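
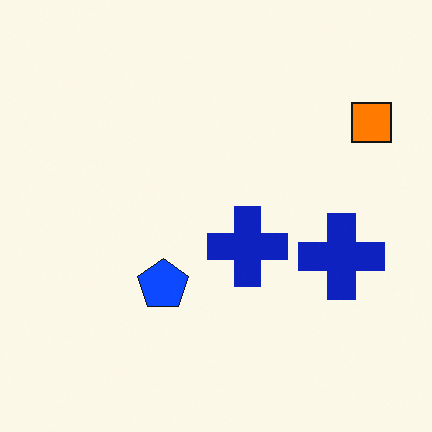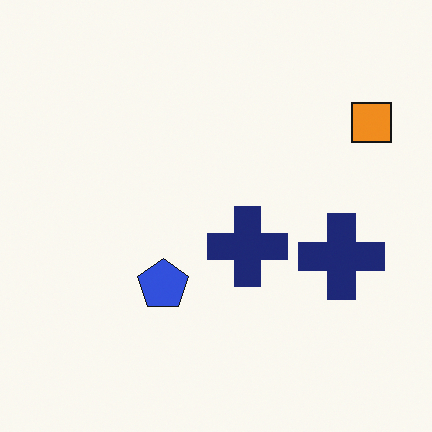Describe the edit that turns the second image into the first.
The first image is the second heavily oversaturated.

All colors are more vivid — a global saturation change.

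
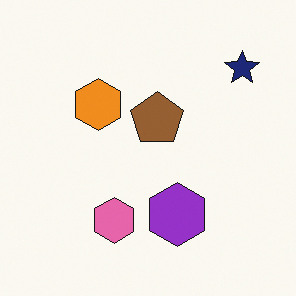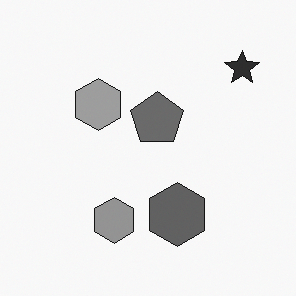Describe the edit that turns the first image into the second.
The image was converted to grayscale.

All color is removed — every shape is now a shade of grey.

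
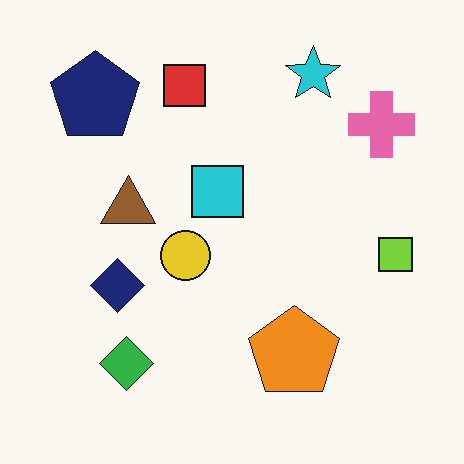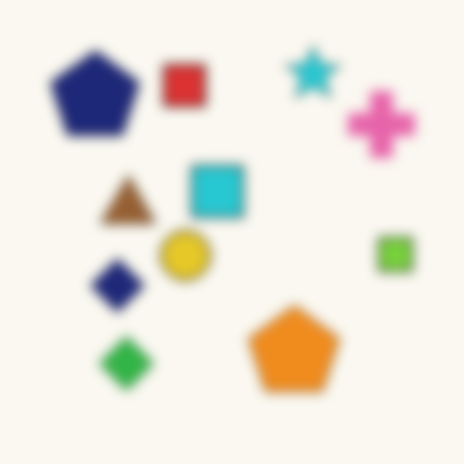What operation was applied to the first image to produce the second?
This is the original image strongly gaussian-blurred.

Shape edges and outlines are uniformly softened across the whole image.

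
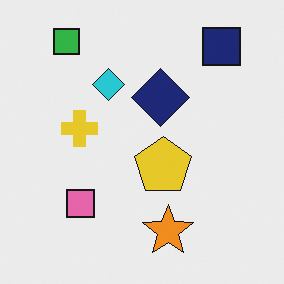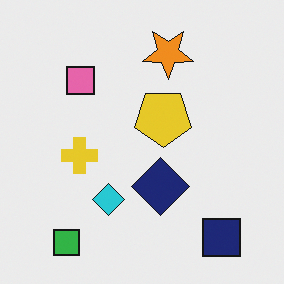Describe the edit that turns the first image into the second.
The transformation is: flipped vertically (top ↔ bottom).

The green square is in the top-left of the first image and the bottom-left of the second — shapes on opposite sides of the horizontal midline have swapped in a mirror flip.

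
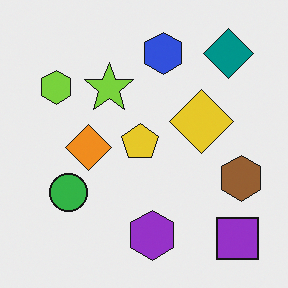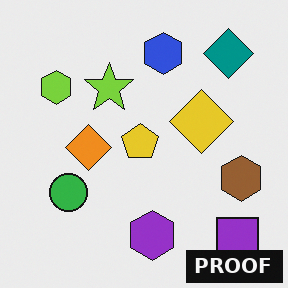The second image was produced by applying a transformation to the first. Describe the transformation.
Watermarked with the text "PROOF" in the lower-right corner.

A dark label reading "PROOF" appears in the lower-right corner.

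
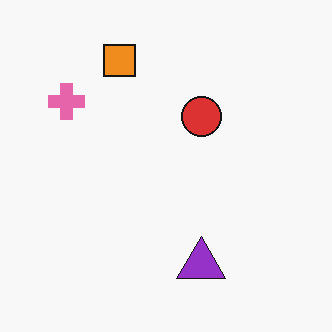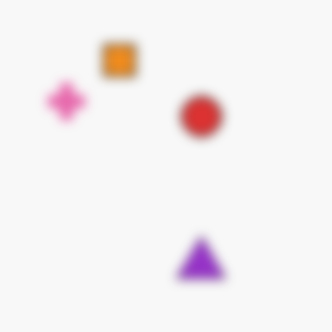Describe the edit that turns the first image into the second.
This is the original image strongly gaussian-blurred.

Shape edges and outlines are uniformly softened across the whole image.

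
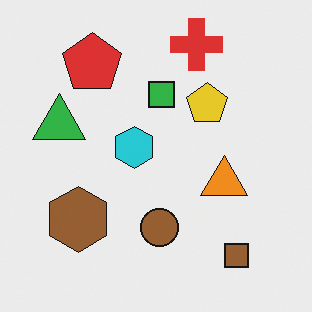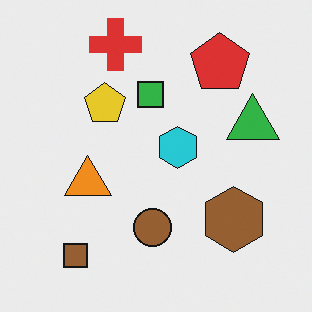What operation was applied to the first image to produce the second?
Flipped horizontally (left ↔ right).

The green triangle is in the left of the first image and the right of the second — shapes on opposite sides of the vertical midline have swapped in a mirror flip.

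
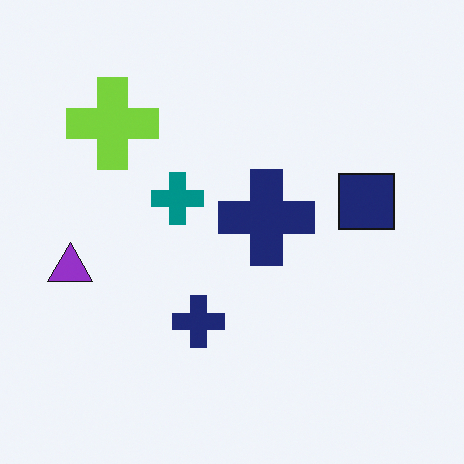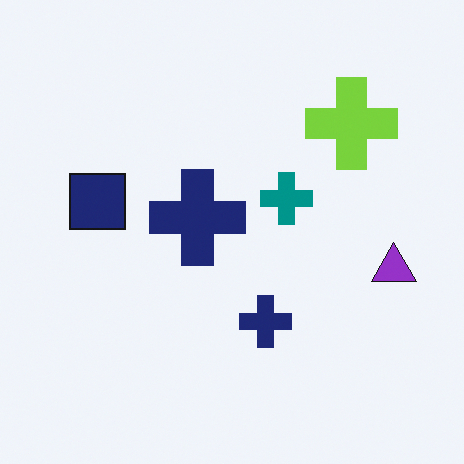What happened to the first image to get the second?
The image was flipped horizontally (left ↔ right).

The purple triangle is in the left of the first image and the right of the second — shapes on opposite sides of the vertical midline have swapped in a mirror flip.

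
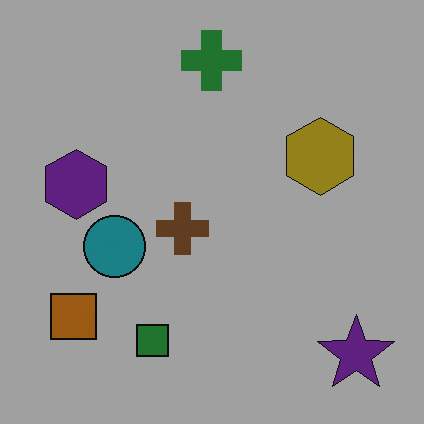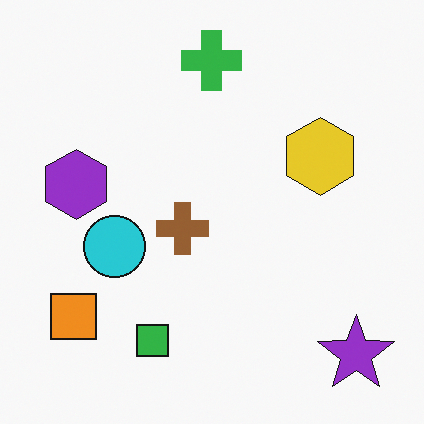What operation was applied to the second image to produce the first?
The image was darkened a lot.

Every pixel — background and shapes alike — is uniformly darkened.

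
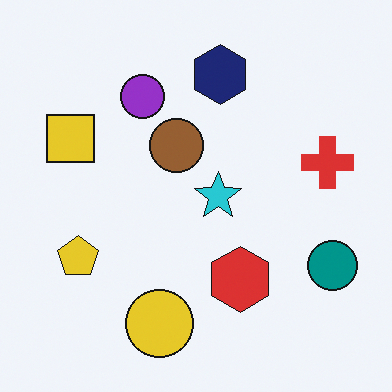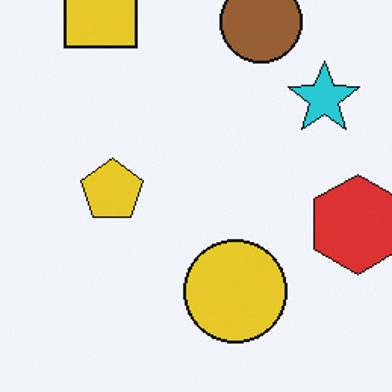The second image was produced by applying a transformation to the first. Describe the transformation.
The image was cropped slightly and scaled back up.

The visible shapes are larger and the field of view is narrower; shapes near the original edges may be partly or wholly outside the frame — a crop-and-rescale.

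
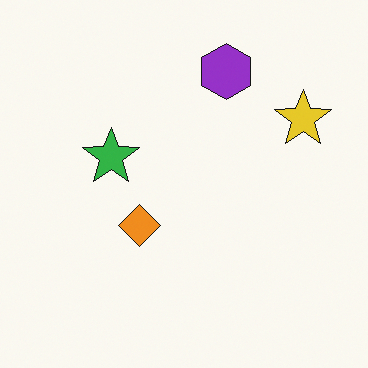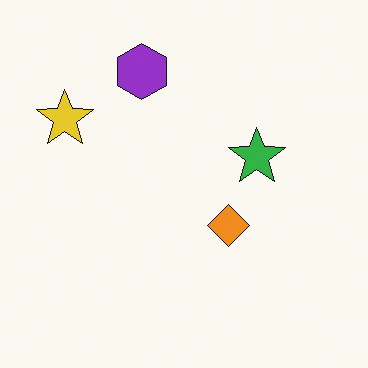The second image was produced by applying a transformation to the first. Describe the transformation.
The second image is the first flipped horizontally (left ↔ right).

The yellow star is in the top-right of the first image and the top-left of the second — shapes on opposite sides of the vertical midline have swapped in a mirror flip.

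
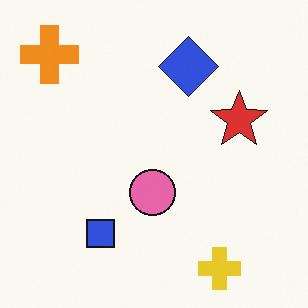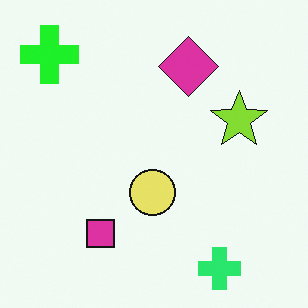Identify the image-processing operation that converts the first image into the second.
The transformation is: hue-shifted by a moderate amount.

Every shape's color has rotated by the same amount around the hue wheel — a uniform hue shift.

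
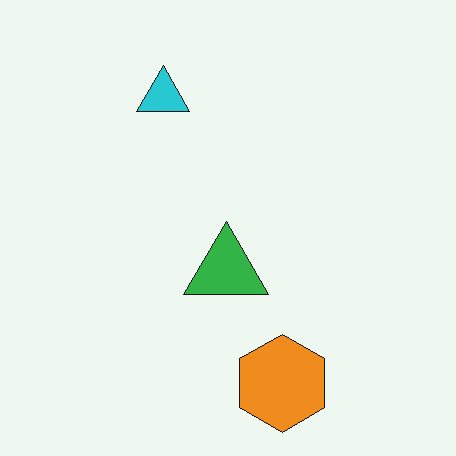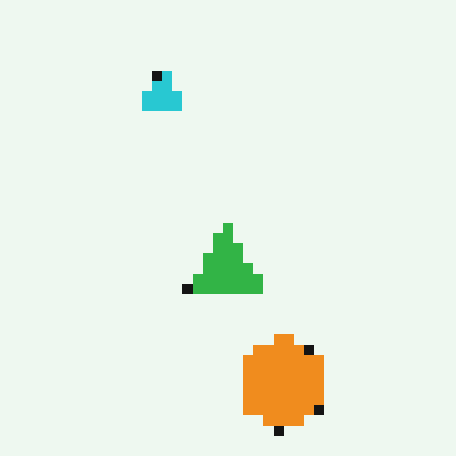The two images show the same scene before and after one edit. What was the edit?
This is the original image coarsely pixelated.

Shapes are reduced to large square blocks; fine edges and outlines are lost — a downscale-then-upscale (mosaic) effect.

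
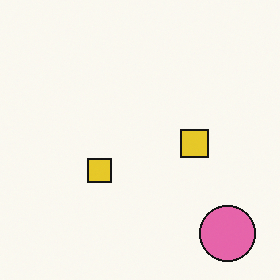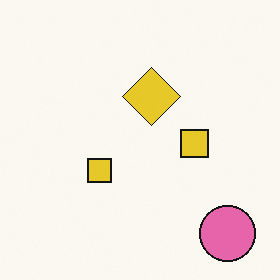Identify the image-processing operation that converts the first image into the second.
The image was overlaid with an additional yellow diamond.

A yellow diamond appears in the second image that is absent from the first.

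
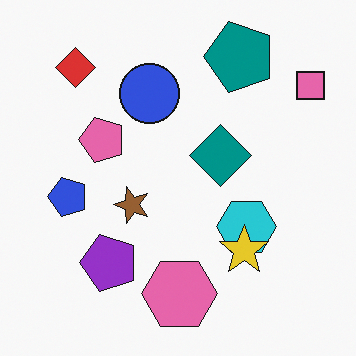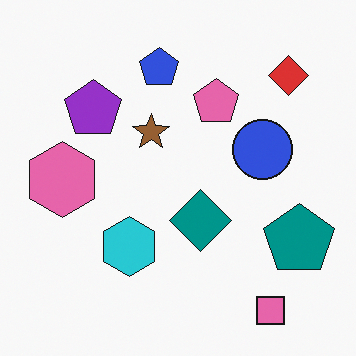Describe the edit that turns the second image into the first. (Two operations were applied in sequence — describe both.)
It was rotated 90° counter-clockwise, then overlaid with an additional yellow star.

The pink square sits in the bottom-right of the second image and the top-right of the first — consistent with a whole-image 90° counter-clockwise rotation. A yellow star appears in the first image that is absent from the second.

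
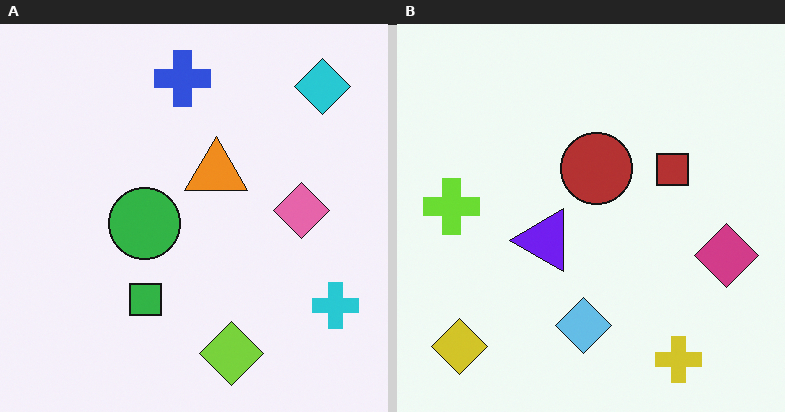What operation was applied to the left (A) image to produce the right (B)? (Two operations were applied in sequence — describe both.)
The transformation is: hue-shifted by a large amount, then transposed (reflected across the top-left ↔ bottom-right diagonal).

Every shape's color has rotated by the same amount around the hue wheel — a uniform hue shift. Shapes have swapped their row and column positions — what was in the top-right is now in the bottom-left — a diagonal reflection.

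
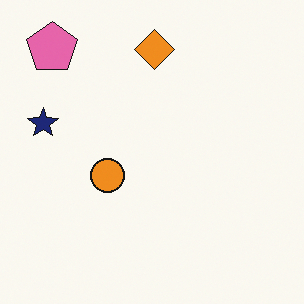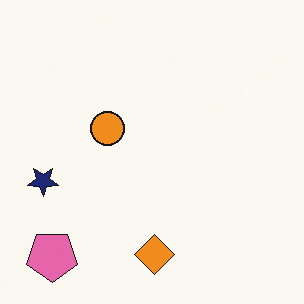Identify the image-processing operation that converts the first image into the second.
Flipped vertically (top ↔ bottom).

The pink pentagon is in the top-left of the first image and the bottom-left of the second — shapes on opposite sides of the horizontal midline have swapped in a mirror flip.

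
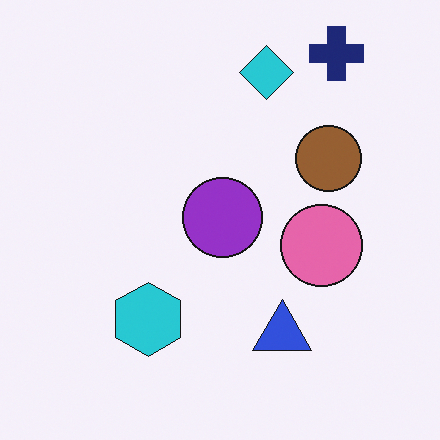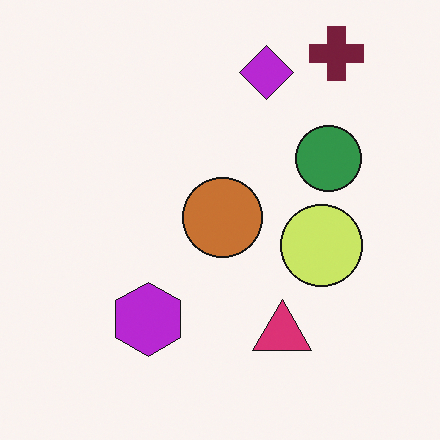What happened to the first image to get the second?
It was hue-shifted by a moderate amount.

Every shape's color has rotated by the same amount around the hue wheel — a uniform hue shift.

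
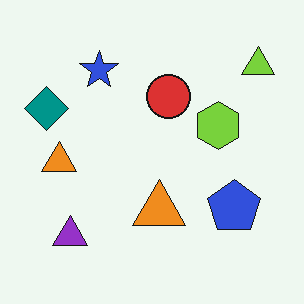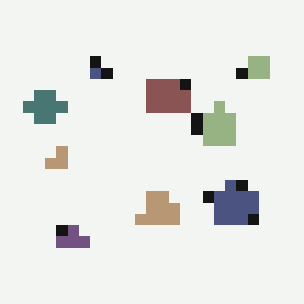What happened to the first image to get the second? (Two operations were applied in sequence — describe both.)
The image was heavily pixelated into large blocks, then heavily desaturated.

Shapes are reduced to large square blocks; fine edges and outlines are lost — a downscale-then-upscale (mosaic) effect. All colors are more muted and greyish — a global saturation change.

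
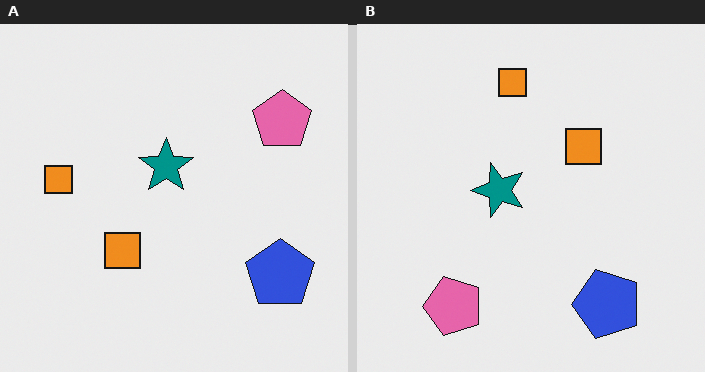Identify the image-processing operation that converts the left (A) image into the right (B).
Transposed (reflected across the top-left ↔ bottom-right diagonal).

Shapes have swapped their row and column positions — what was in the top-right is now in the bottom-left — a diagonal reflection.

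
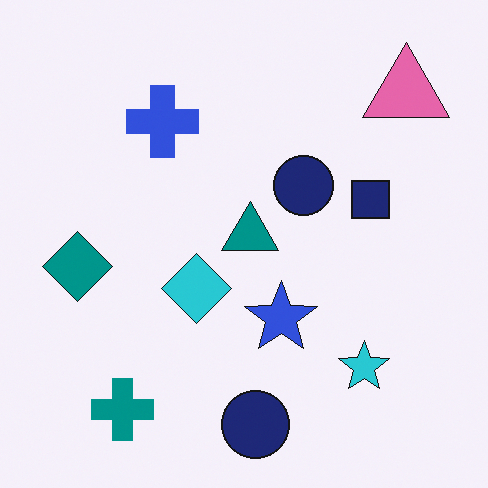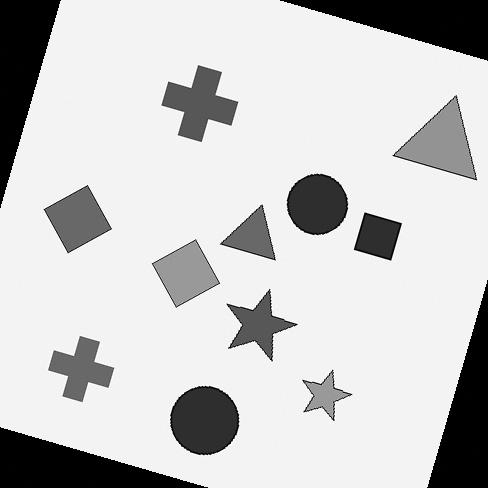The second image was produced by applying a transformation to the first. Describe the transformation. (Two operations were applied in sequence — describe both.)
The second image is the first converted to grayscale, then rotated clockwise by a clearly visible amount.

All color is removed — every shape is now a shade of grey. Every shape is tilted by the same angle and the image corners show triangular fill wedges — a whole-image rotation by a non-right angle.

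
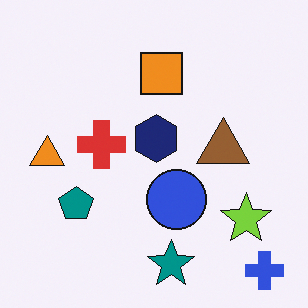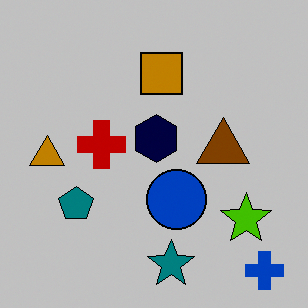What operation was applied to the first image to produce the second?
Heavily posterized to just a handful of flat colors.

Each flat color has snapped to a coarser quantized level — most visibly, the near-white background has dropped to a flat grey.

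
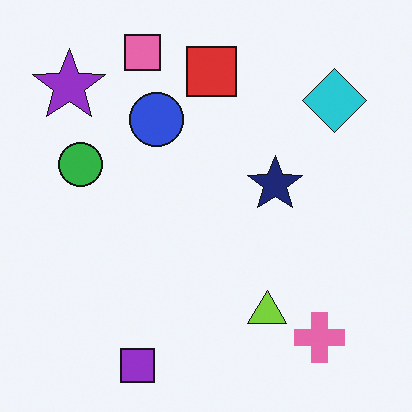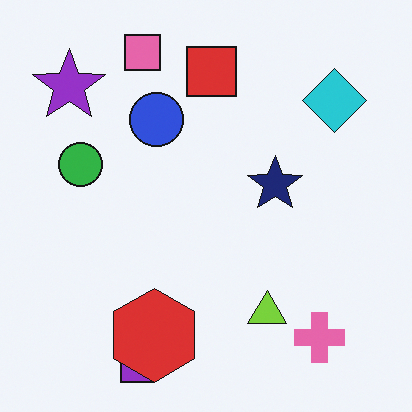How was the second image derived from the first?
The second image is the first overlaid with an additional red hexagon.

A red hexagon appears in the second image that is absent from the first.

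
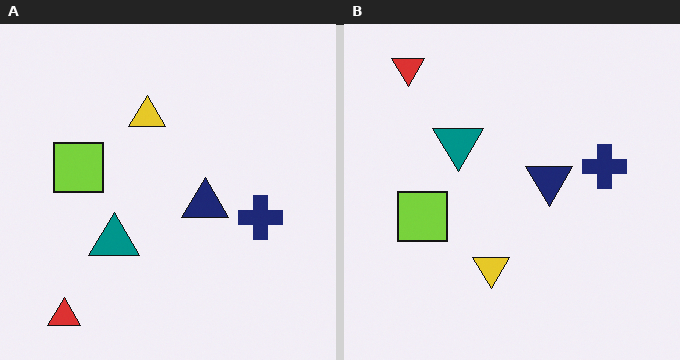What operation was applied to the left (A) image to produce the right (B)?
It was flipped vertically (top ↔ bottom).

The red triangle is in the bottom-left of the left (A) image and the top-left of the right (B) — shapes on opposite sides of the horizontal midline have swapped in a mirror flip.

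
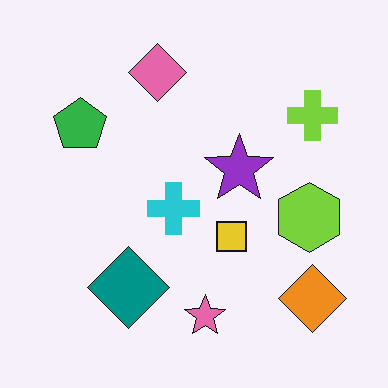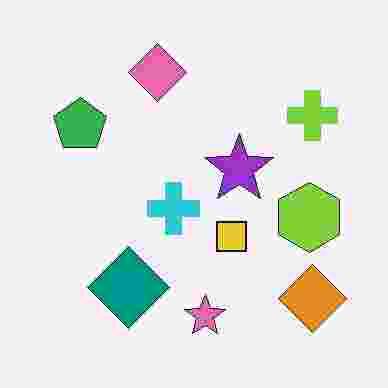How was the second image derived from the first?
Degraded with heavy JPEG compression.

Blocky 8×8 compression artifacts appear around shape edges and the flat background shows ringing — characteristic JPEG degradation.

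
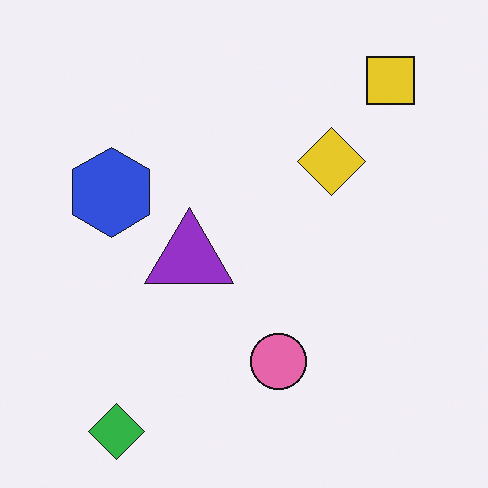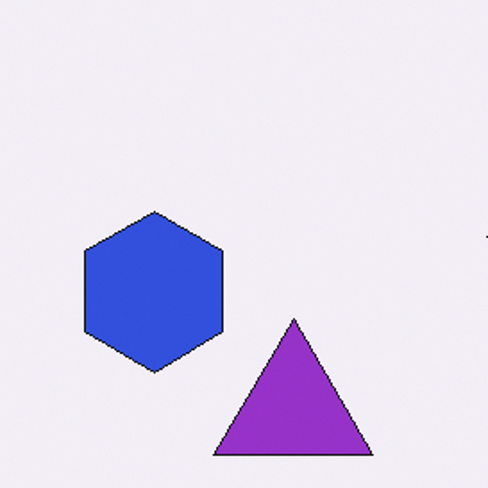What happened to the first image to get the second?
Cropped to a noticeably smaller region and rescaled.

The visible shapes are larger and the field of view is narrower; shapes near the original edges may be partly or wholly outside the frame — a crop-and-rescale.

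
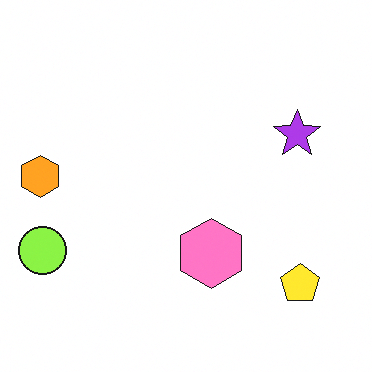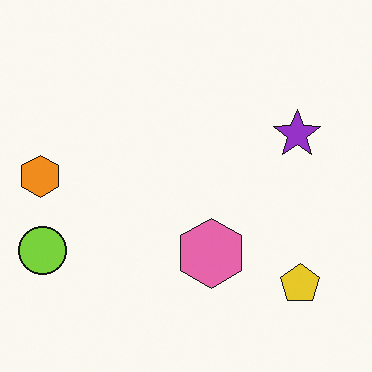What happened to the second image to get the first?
The first image is the second slightly brightened.

Every pixel — background and shapes alike — is uniformly brightened.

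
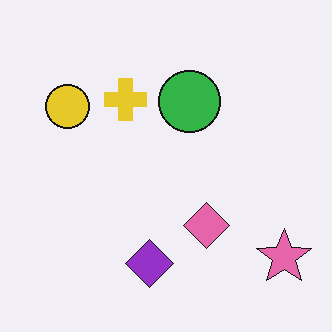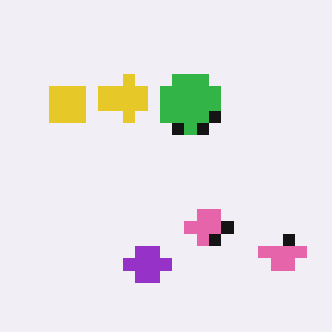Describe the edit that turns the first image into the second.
The second image is the first coarsely pixelated.

Shapes are reduced to large square blocks; fine edges and outlines are lost — a downscale-then-upscale (mosaic) effect.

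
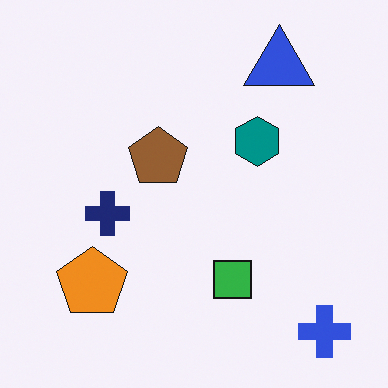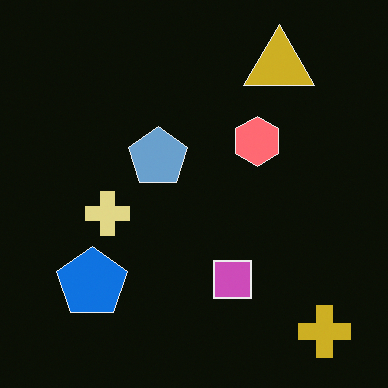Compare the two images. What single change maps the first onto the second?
The transformation is: color-inverted (negative).

The light background has become dark and every shape's color is its complement — a photographic negative.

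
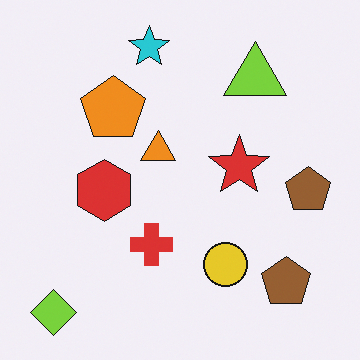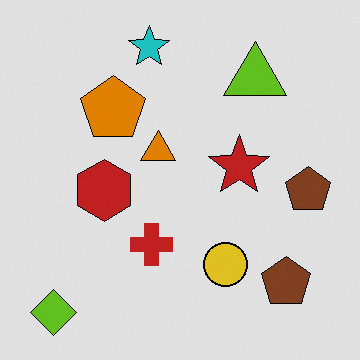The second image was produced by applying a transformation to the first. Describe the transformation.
The transformation is: posterized to a reduced palette.

Each flat color has snapped to a coarser quantized level — most visibly, the near-white background has dropped to a flat grey.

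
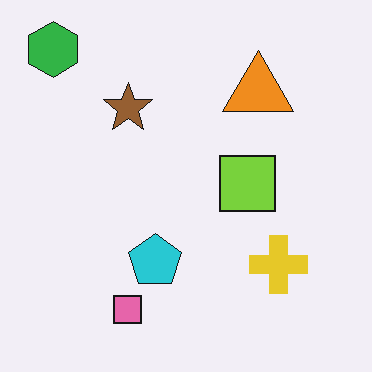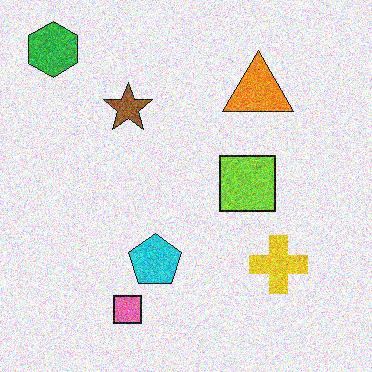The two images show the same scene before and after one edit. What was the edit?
This is the original image degraded with strong gaussian noise.

Random speckle covers the whole image, including the flat background.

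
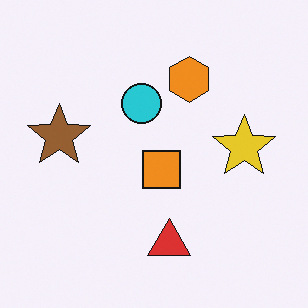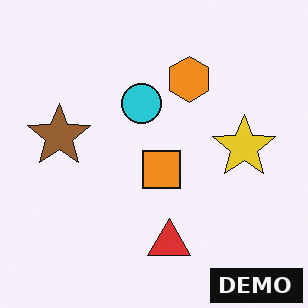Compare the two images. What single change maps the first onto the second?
The transformation is: watermarked with the text "DEMO" in the lower-right corner.

A dark label reading "DEMO" appears in the lower-right corner.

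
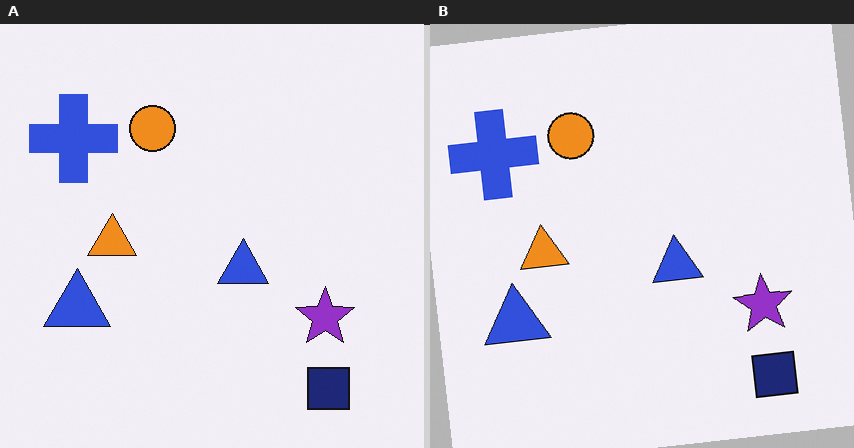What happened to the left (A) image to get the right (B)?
The right (B) image is the left (A) rotated counter-clockwise by a few degrees.

Every shape is tilted by the same angle and the image corners show triangular fill wedges — a whole-image rotation by a non-right angle.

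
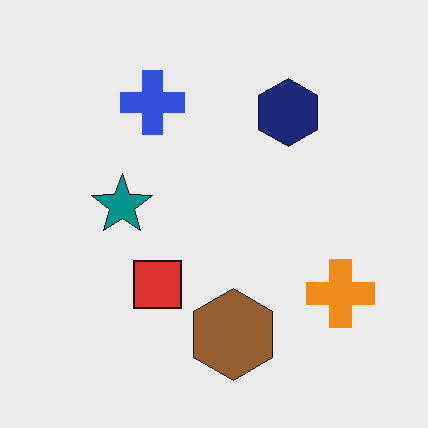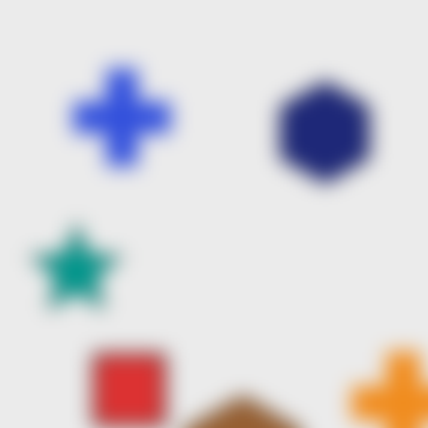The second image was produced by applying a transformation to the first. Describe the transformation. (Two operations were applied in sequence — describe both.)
The image was heavily blurred, then cropped to a modestly smaller region and rescaled.

Shape edges and outlines are uniformly softened across the whole image. The visible shapes are larger and the field of view is narrower; shapes near the original edges may be partly or wholly outside the frame — a crop-and-rescale.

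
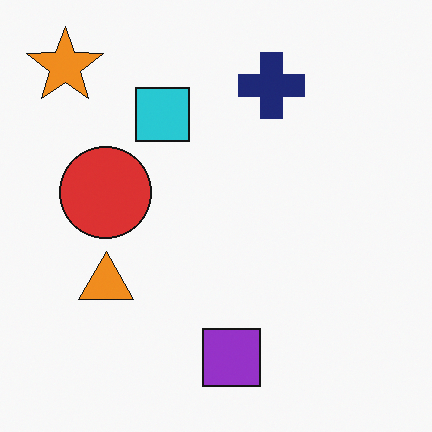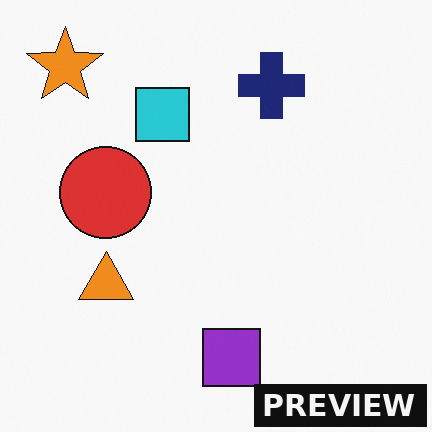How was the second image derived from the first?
Watermarked with the text "PREVIEW" in the lower-right corner.

A dark label reading "PREVIEW" appears in the lower-right corner.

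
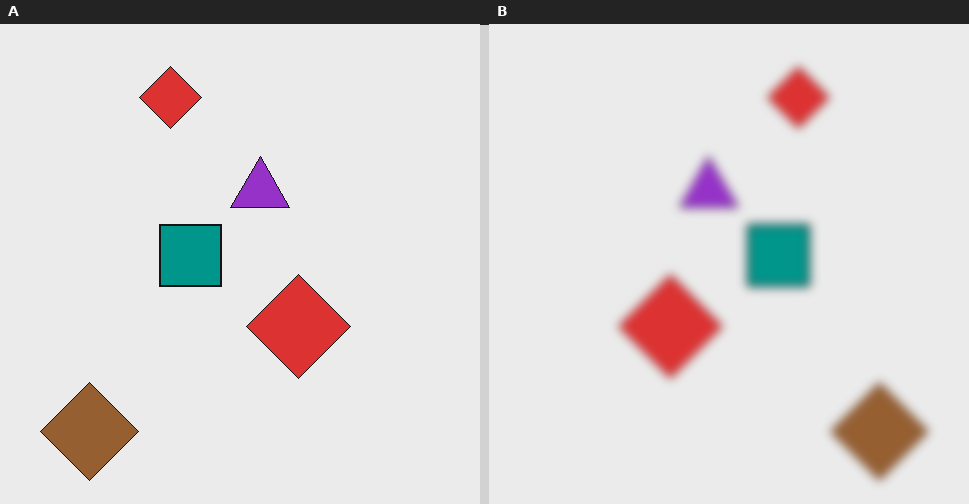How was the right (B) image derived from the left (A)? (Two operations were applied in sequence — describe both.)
Heavily blurred, then flipped horizontally (left ↔ right).

Shape edges and outlines are uniformly softened across the whole image. The brown diamond is in the bottom-left of the left (A) image and the bottom-right of the right (B) — shapes on opposite sides of the vertical midline have swapped in a mirror flip.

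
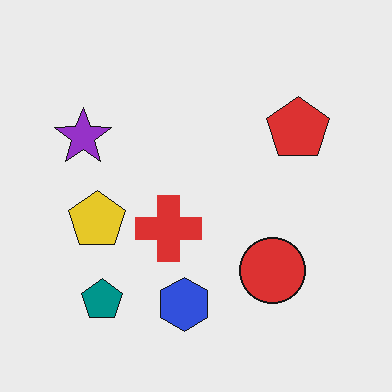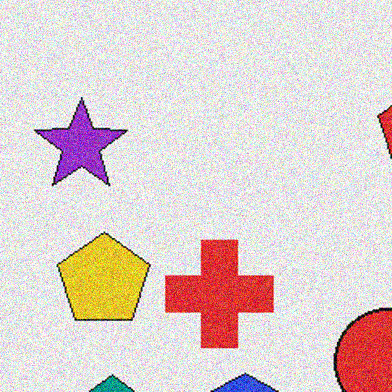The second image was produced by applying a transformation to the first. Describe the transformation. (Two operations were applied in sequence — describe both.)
It was cropped tightly and scaled back up, then degraded with heavy additive noise.

The visible shapes are larger and the field of view is narrower; shapes near the original edges may be partly or wholly outside the frame — a crop-and-rescale. Random speckle covers the whole image, including the flat background.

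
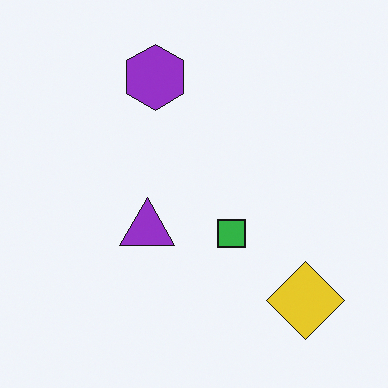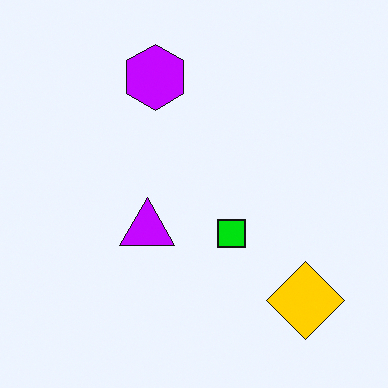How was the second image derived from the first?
This is the original image made much more vivid (saturation change).

All colors are more vivid — a global saturation change.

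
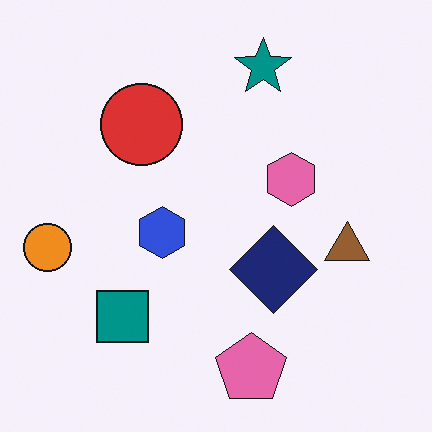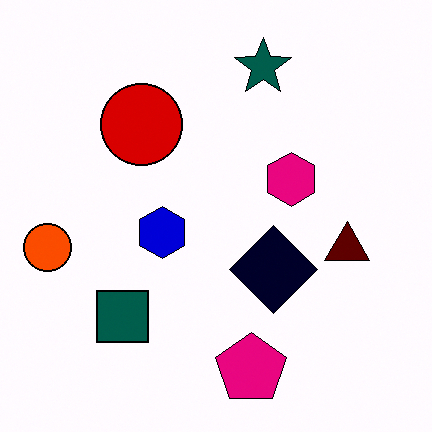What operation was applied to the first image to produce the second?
It was given much higher contrast.

Tones are pushed away from mid-grey across the whole image — a global contrast change.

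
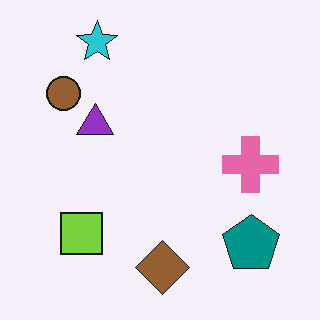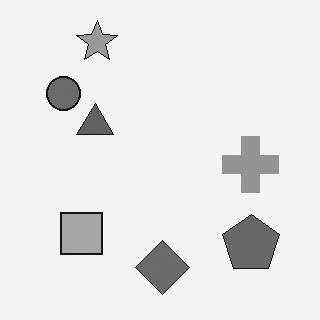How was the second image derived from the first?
The transformation is: converted to grayscale.

All color is removed — every shape is now a shade of grey.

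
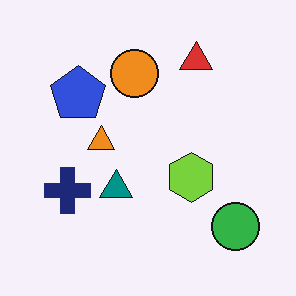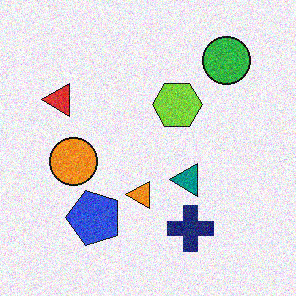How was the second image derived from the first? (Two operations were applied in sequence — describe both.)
The image was rotated 90° counter-clockwise, then degraded with moderate additive noise.

The green circle sits in the bottom-right of the first image and the top-right of the second — consistent with a whole-image 90° counter-clockwise rotation. Random speckle covers the whole image, including the flat background.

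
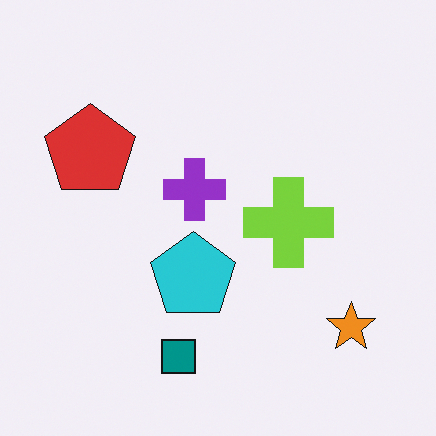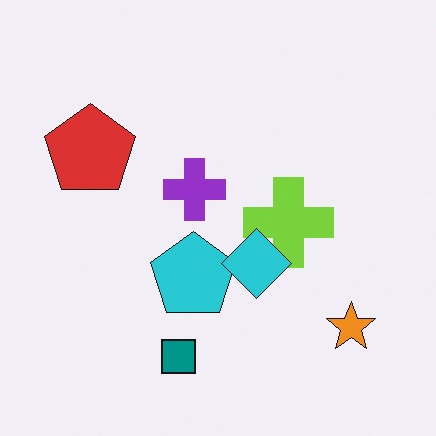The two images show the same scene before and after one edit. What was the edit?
The transformation is: overlaid with an additional cyan diamond.

A cyan diamond appears in the second image that is absent from the first.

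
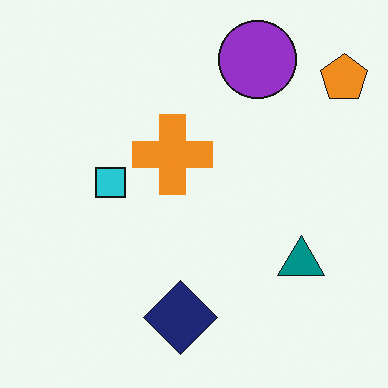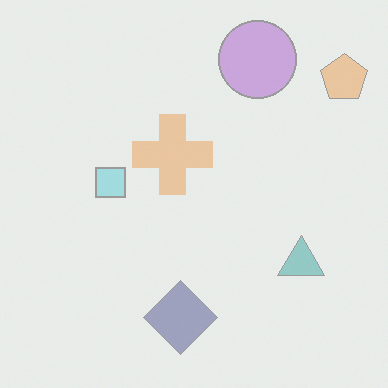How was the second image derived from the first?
The second image is the first given much lower contrast.

Tones are pushed toward mid-grey across the whole image — a global contrast change.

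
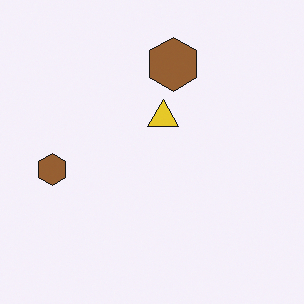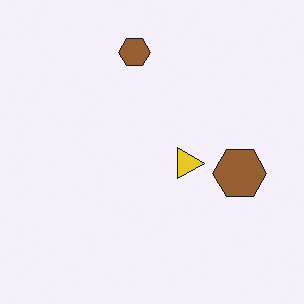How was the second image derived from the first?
It was rotated 90° clockwise.

The yellow triangle sits in the center of the first image and the center of the second — consistent with a whole-image 90° clockwise rotation.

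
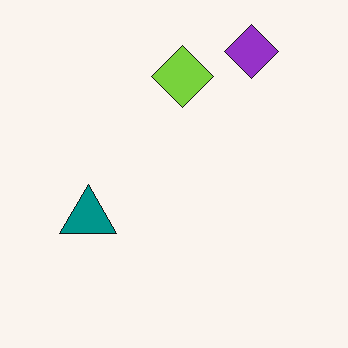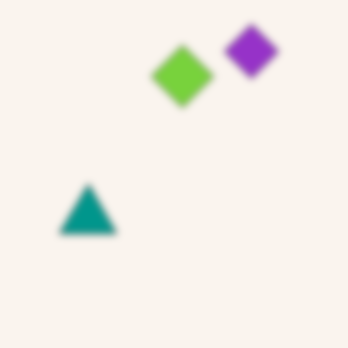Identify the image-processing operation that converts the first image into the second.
The transformation is: noticeably gaussian-blurred.

Shape edges and outlines are uniformly softened across the whole image.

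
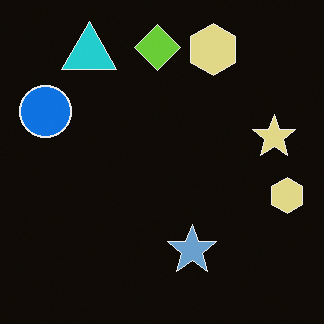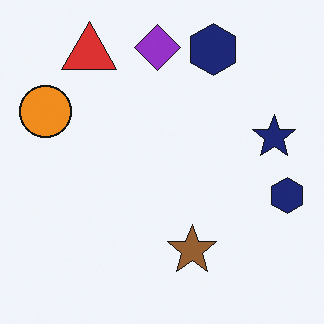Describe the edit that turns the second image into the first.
The transformation is: color-inverted (negative).

The light background has become dark and every shape's color is its complement — a photographic negative.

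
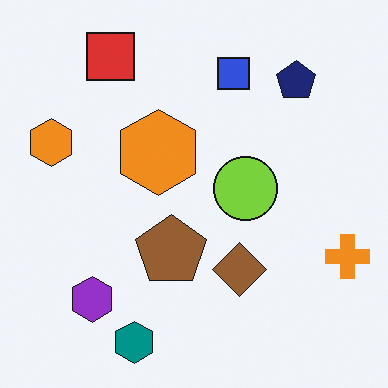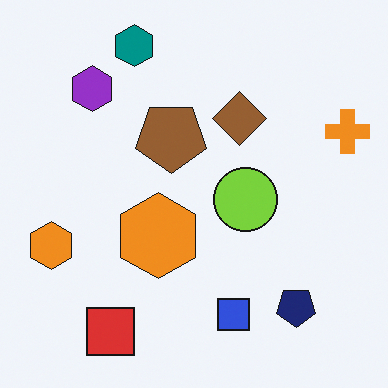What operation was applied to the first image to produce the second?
It was flipped vertically (top ↔ bottom).

The teal hexagon is in the bottom of the first image and the top of the second — shapes on opposite sides of the horizontal midline have swapped in a mirror flip.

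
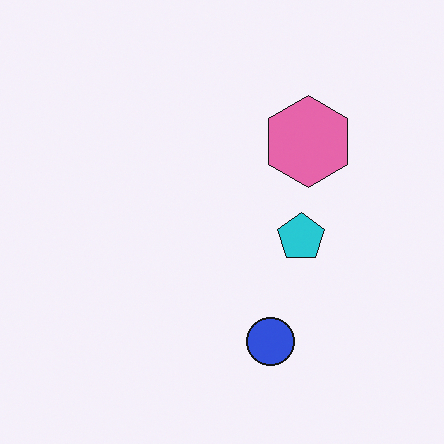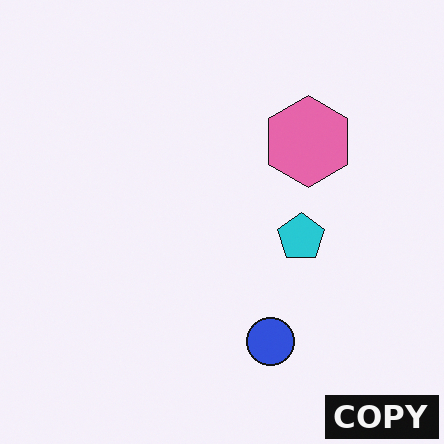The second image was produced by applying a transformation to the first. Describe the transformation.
The second image is the first watermarked with the text "COPY" in the lower-right corner.

A dark label reading "COPY" appears in the lower-right corner.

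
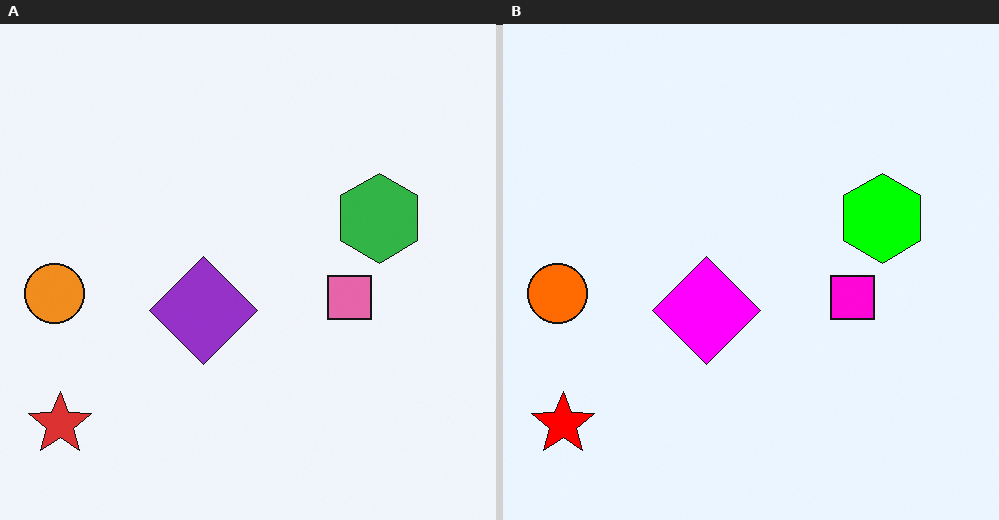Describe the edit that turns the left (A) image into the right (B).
Made much more vivid (saturation change).

All colors are more vivid — a global saturation change.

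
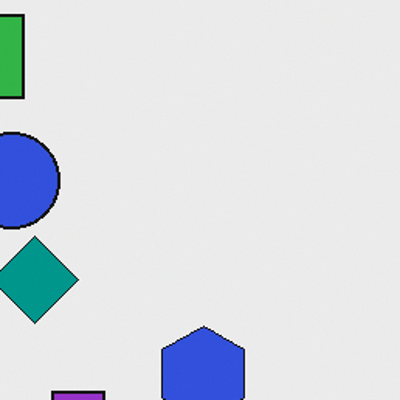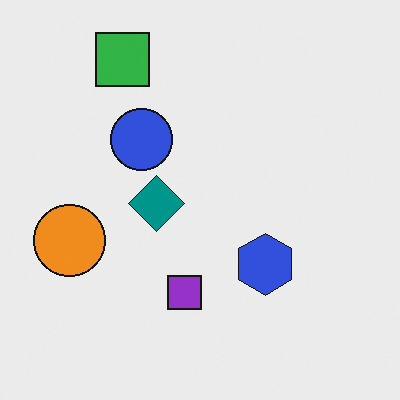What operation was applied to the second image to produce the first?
The image was cropped to a modestly smaller region and rescaled.

The visible shapes are larger and the field of view is narrower; shapes near the original edges may be partly or wholly outside the frame — a crop-and-rescale.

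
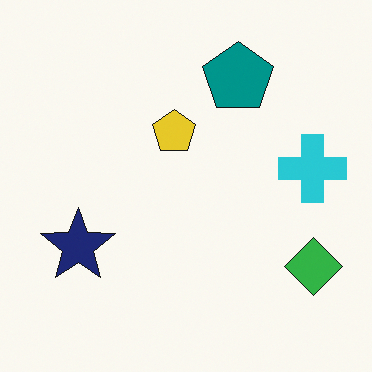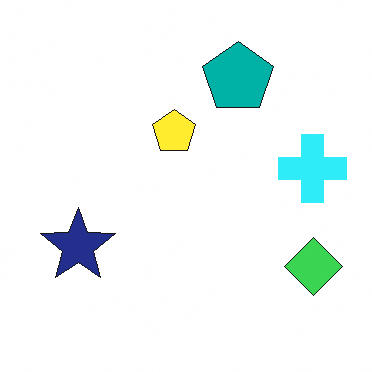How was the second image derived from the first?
Brightened a little.

Every pixel — background and shapes alike — is uniformly brightened.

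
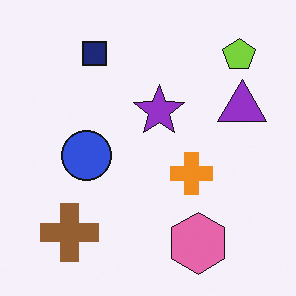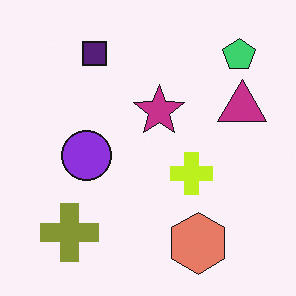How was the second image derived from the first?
This is the original image hue-shifted by a small amount.

Every shape's color has rotated by the same amount around the hue wheel — a uniform hue shift.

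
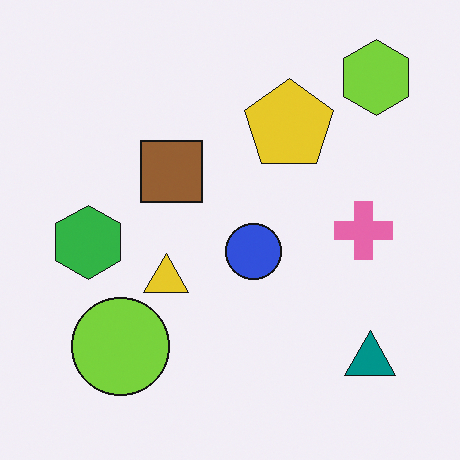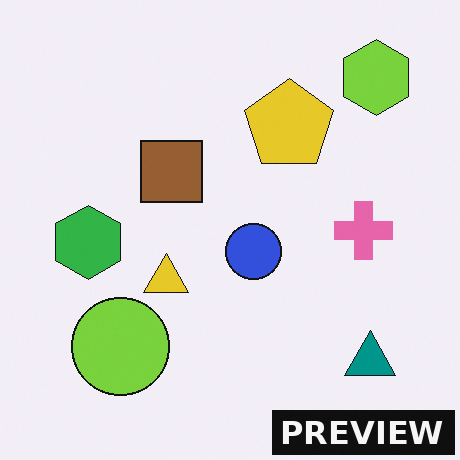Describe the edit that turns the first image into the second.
Watermarked with the text "PREVIEW" in the lower-right corner.

A dark label reading "PREVIEW" appears in the lower-right corner.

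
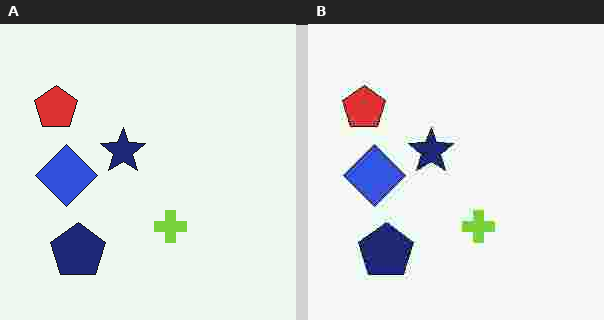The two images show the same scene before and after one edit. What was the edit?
The right (B) image is the left (A) heavily JPEG-compressed with obvious blocking artifacts.

Blocky 8×8 compression artifacts appear around shape edges and the flat background shows ringing — characteristic JPEG degradation.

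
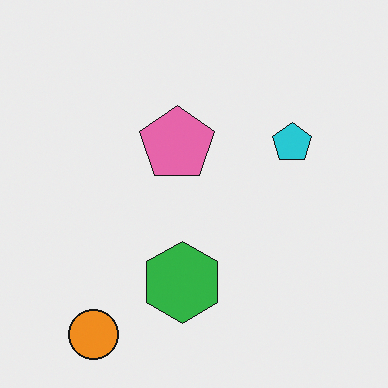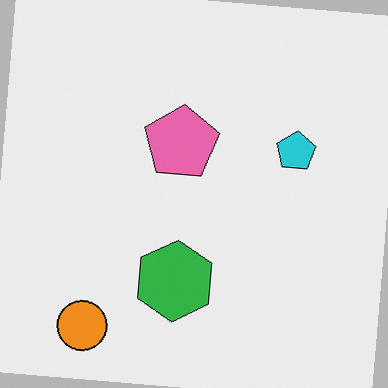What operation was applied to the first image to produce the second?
It was rotated clockwise by a few degrees.

Every shape is tilted by the same angle and the image corners show triangular fill wedges — a whole-image rotation by a non-right angle.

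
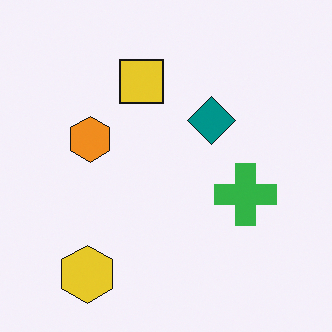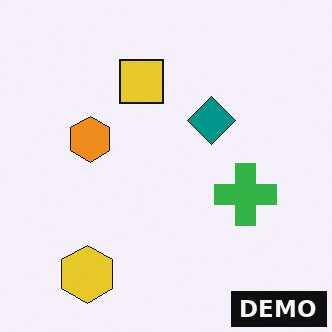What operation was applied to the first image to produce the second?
The image was watermarked with the text "DEMO" in the lower-right corner.

A dark label reading "DEMO" appears in the lower-right corner.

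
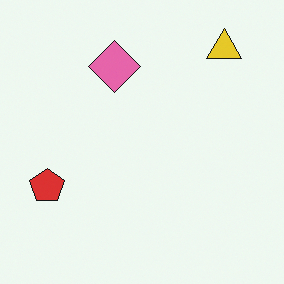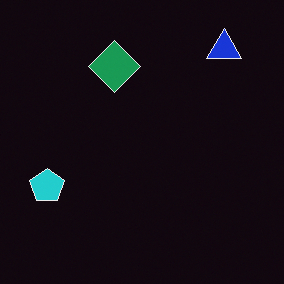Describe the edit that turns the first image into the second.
The transformation is: color-inverted (negative).

The light background has become dark and every shape's color is its complement — a photographic negative.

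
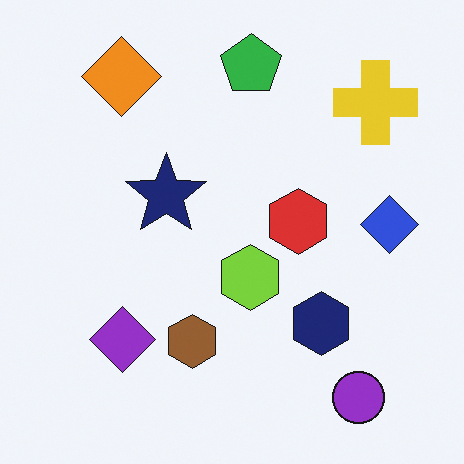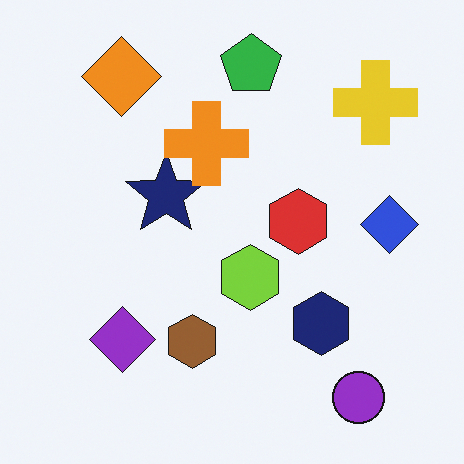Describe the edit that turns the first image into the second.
Overlaid with an additional orange cross.

An orange cross appears in the second image that is absent from the first.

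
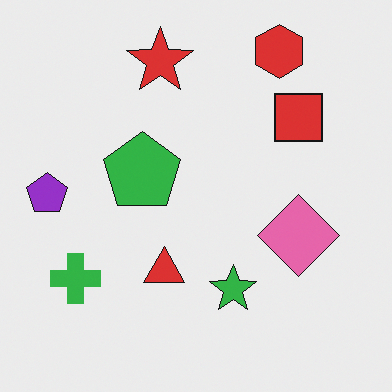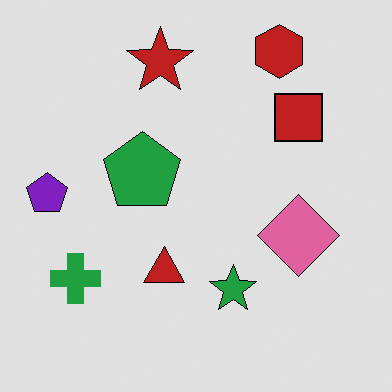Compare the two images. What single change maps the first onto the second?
This is the original image moderately posterized.

Each flat color has snapped to a coarser quantized level — most visibly, the near-white background has dropped to a flat grey.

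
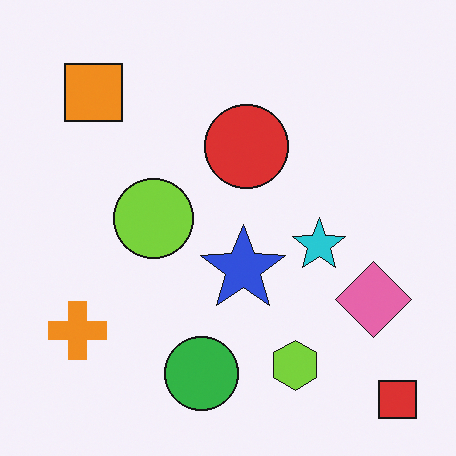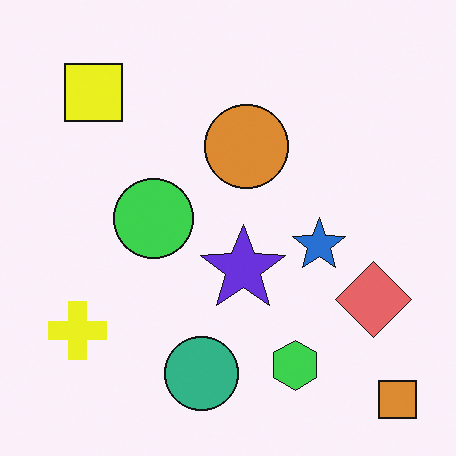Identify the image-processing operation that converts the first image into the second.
Hue-shifted by a small amount.

Every shape's color has rotated by the same amount around the hue wheel — a uniform hue shift.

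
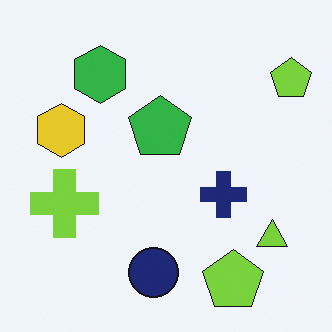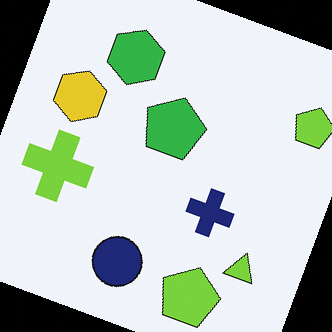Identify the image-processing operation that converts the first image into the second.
It was rotated clockwise by a clearly visible amount.

Every shape is tilted by the same angle and the image corners show triangular fill wedges — a whole-image rotation by a non-right angle.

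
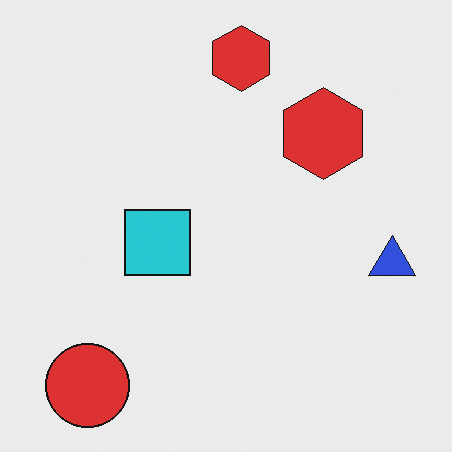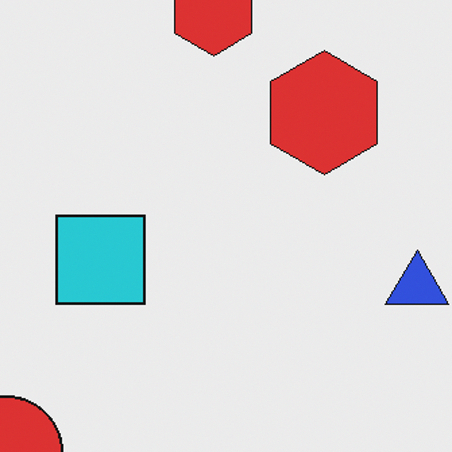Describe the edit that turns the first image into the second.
The transformation is: cropped slightly and scaled back up.

The visible shapes are larger and the field of view is narrower; shapes near the original edges may be partly or wholly outside the frame — a crop-and-rescale.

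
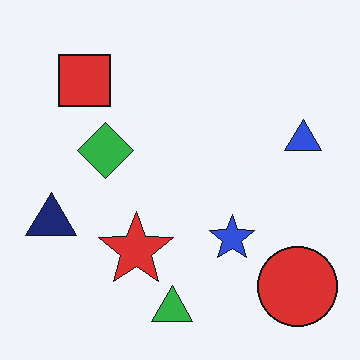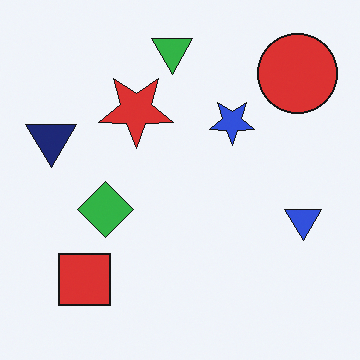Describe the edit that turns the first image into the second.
Flipped vertically (top ↔ bottom).

The green triangle is in the bottom of the first image and the top of the second — shapes on opposite sides of the horizontal midline have swapped in a mirror flip.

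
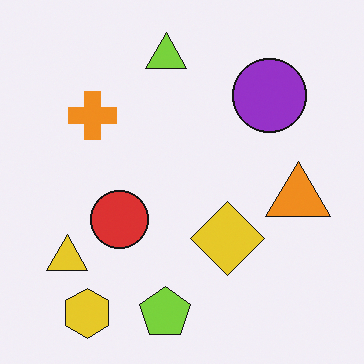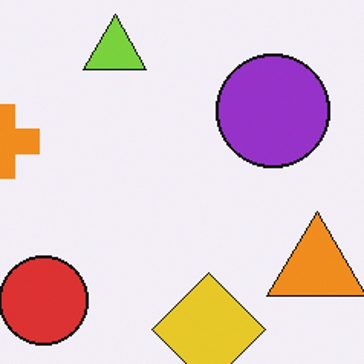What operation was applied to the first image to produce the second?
The second image is the first cropped to a modestly smaller region and rescaled.

The visible shapes are larger and the field of view is narrower; shapes near the original edges may be partly or wholly outside the frame — a crop-and-rescale.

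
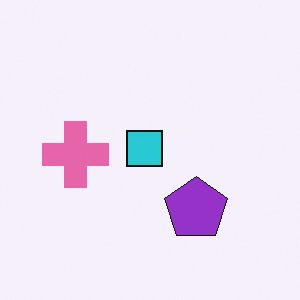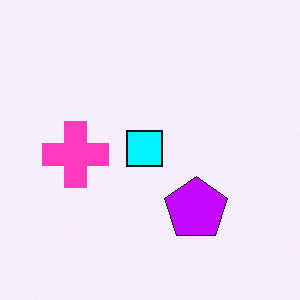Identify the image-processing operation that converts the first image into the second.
The transformation is: heavily oversaturated.

All colors are more vivid — a global saturation change.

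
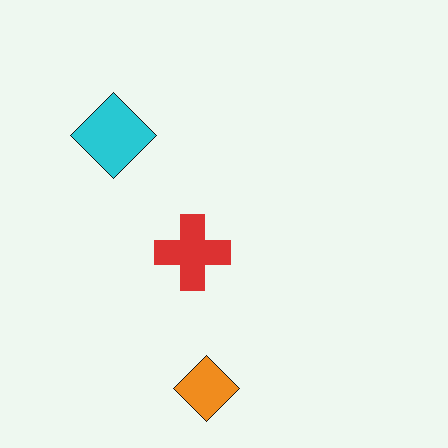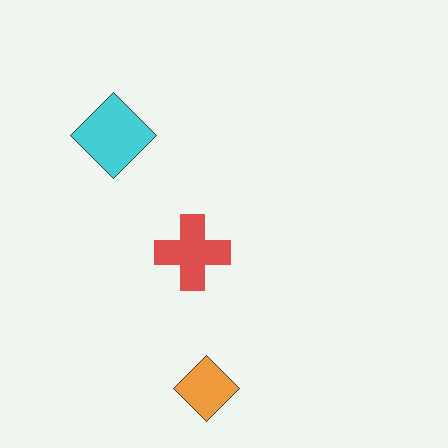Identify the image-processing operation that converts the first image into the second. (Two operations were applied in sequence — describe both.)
It was given slightly reduced contrast, then JPEG-compressed with visible artifacts.

Tones are pushed toward mid-grey across the whole image — a global contrast change. Blocky 8×8 compression artifacts appear around shape edges and the flat background shows ringing — characteristic JPEG degradation.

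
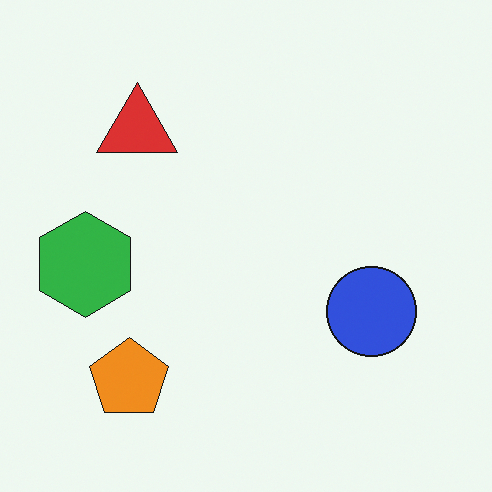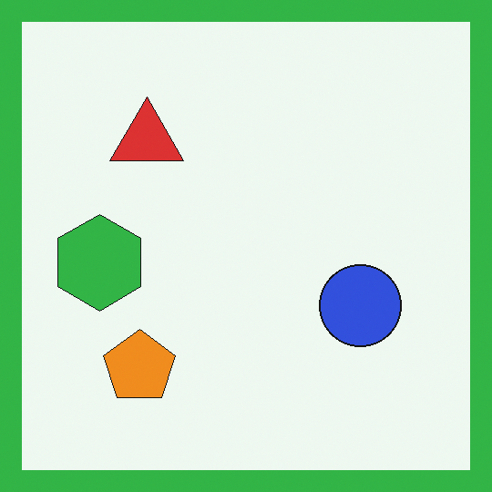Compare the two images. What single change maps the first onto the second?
The image was framed with a green border.

A solid green frame runs around the edge of the second image, with the content slightly shrunk inside it.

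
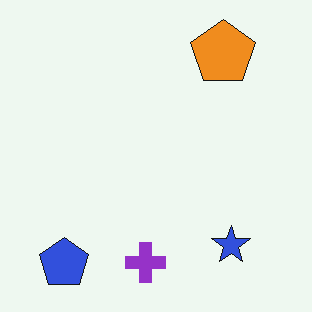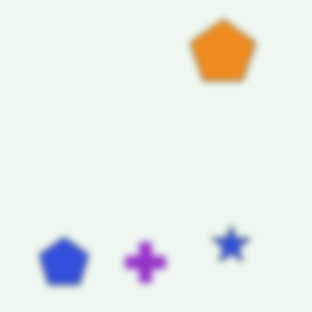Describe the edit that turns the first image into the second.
It was moderately blurred.

Shape edges and outlines are uniformly softened across the whole image.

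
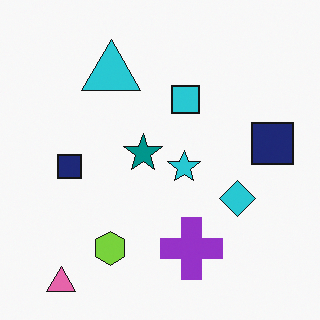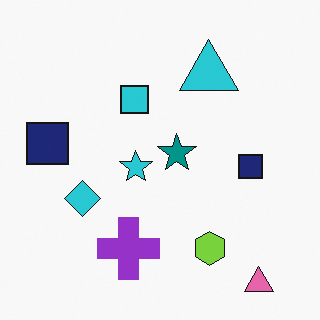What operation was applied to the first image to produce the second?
This is the original image flipped horizontally (left ↔ right).

The pink triangle is in the bottom-left of the first image and the bottom-right of the second — shapes on opposite sides of the vertical midline have swapped in a mirror flip.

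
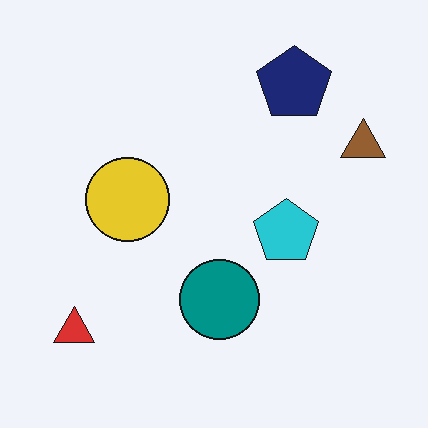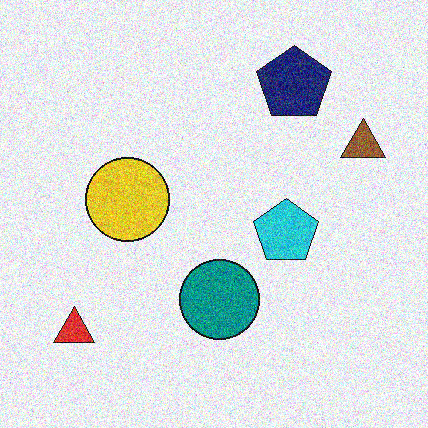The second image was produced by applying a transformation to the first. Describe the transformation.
It was degraded with a thick layer of grain.

Random speckle covers the whole image, including the flat background.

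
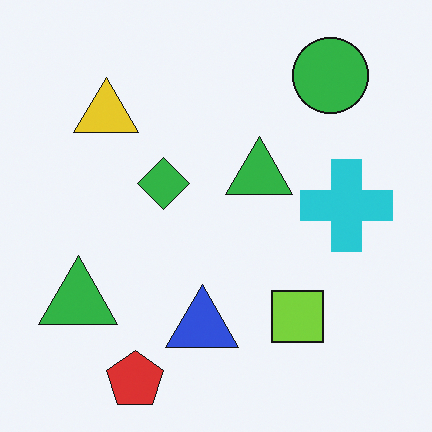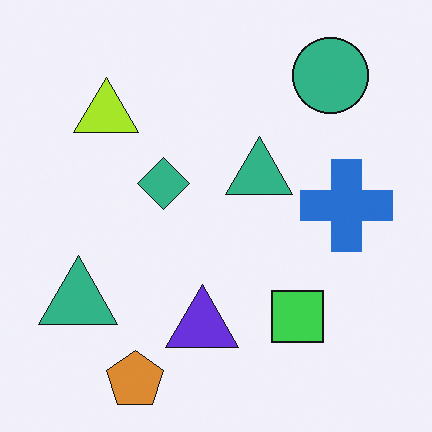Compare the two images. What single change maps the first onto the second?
This is the original image hue-shifted by a small amount.

Every shape's color has rotated by the same amount around the hue wheel — a uniform hue shift.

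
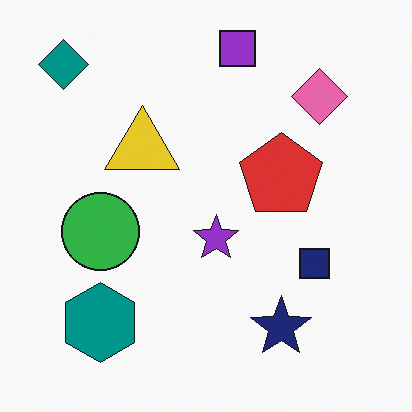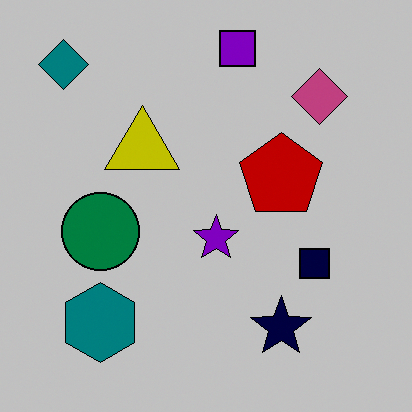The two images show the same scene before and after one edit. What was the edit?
The transformation is: heavily posterized to just a handful of flat colors.

Each flat color has snapped to a coarser quantized level — most visibly, the near-white background has dropped to a flat grey.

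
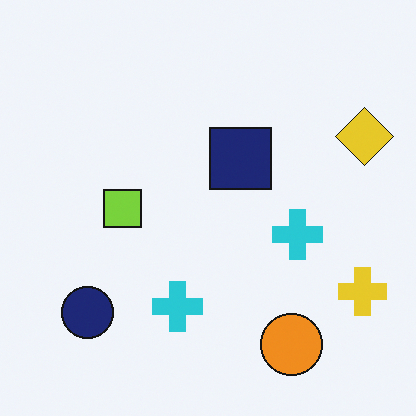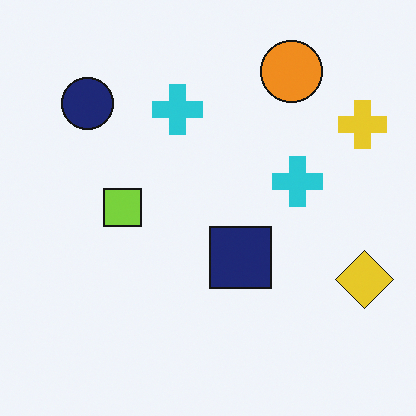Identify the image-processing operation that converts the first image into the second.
This is the original image flipped vertically (top ↔ bottom).

The orange circle is in the bottom-right of the first image and the top-right of the second — shapes on opposite sides of the horizontal midline have swapped in a mirror flip.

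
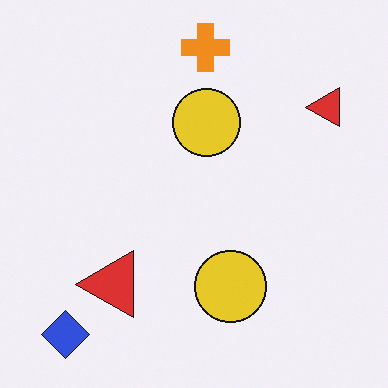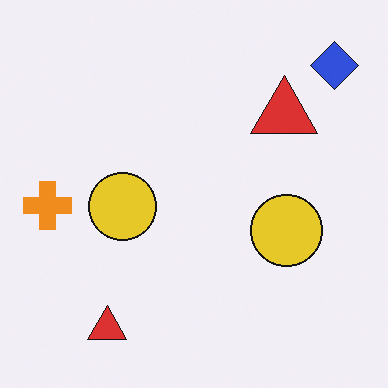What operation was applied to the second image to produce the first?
Transposed (reflected across the top-left ↔ bottom-right diagonal).

Shapes have swapped their row and column positions — what was in the top-right is now in the bottom-left — a diagonal reflection.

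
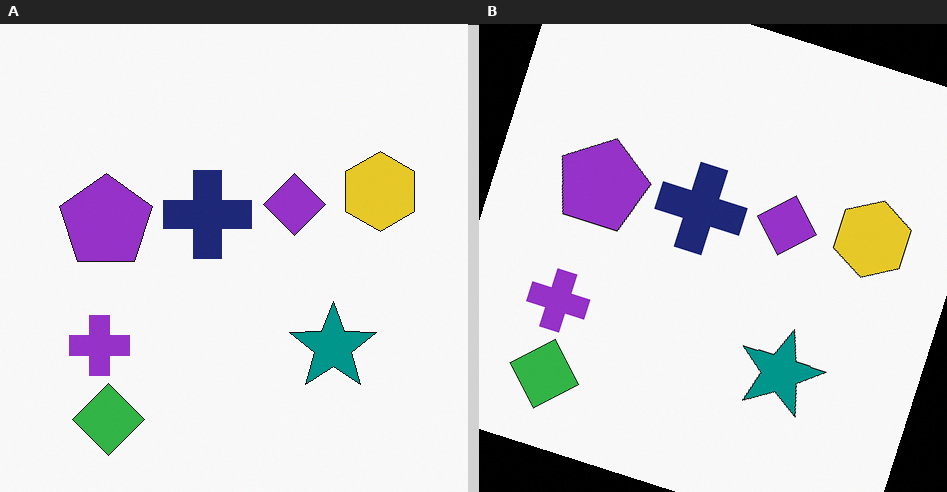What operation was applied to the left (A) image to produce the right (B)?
Rotated clockwise by a clearly visible amount.

Every shape is tilted by the same angle and the image corners show triangular fill wedges — a whole-image rotation by a non-right angle.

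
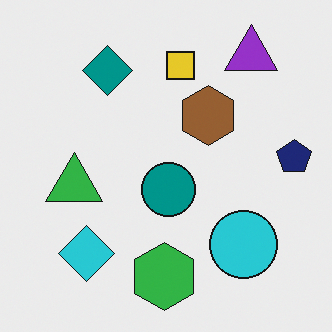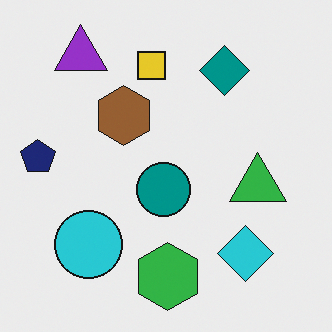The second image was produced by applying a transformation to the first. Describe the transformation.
This is the original image flipped horizontally (left ↔ right).

The navy pentagon is in the right of the first image and the left of the second — shapes on opposite sides of the vertical midline have swapped in a mirror flip.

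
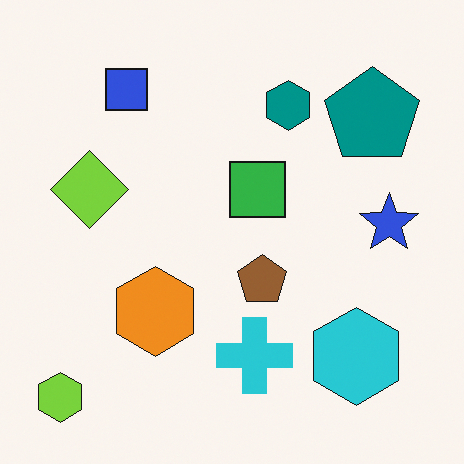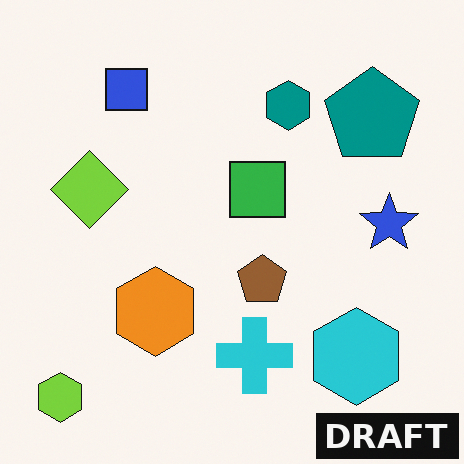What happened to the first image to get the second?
This is the original image watermarked with the text "DRAFT" in the lower-right corner.

A dark label reading "DRAFT" appears in the lower-right corner.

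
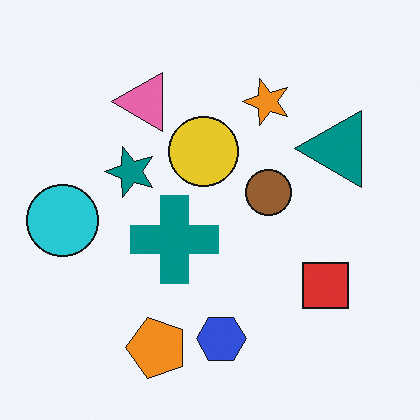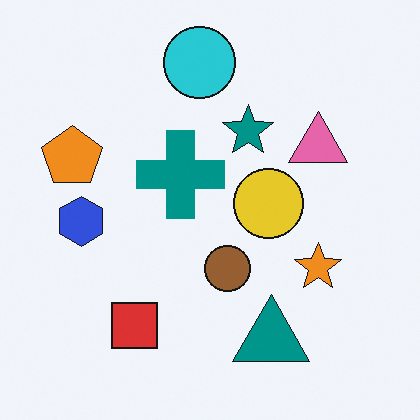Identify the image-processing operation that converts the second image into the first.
This is the original image rotated 90° counter-clockwise.

The cyan circle sits in the top of the second image and the left of the first — consistent with a whole-image 90° counter-clockwise rotation.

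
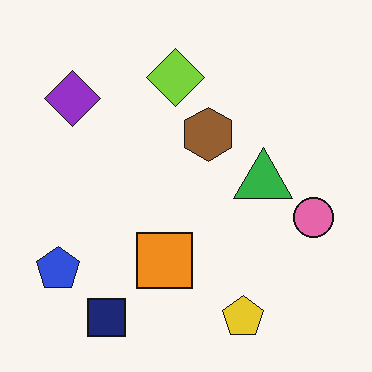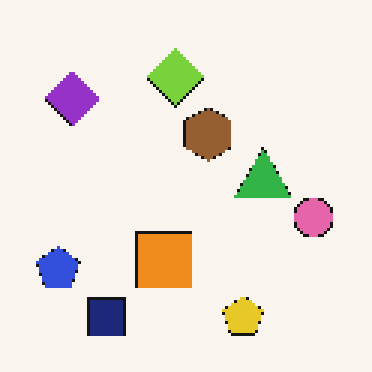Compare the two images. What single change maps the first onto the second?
The image was lightly pixelated (a mild mosaic effect).

Shapes are reduced to large square blocks; fine edges and outlines are lost — a downscale-then-upscale (mosaic) effect.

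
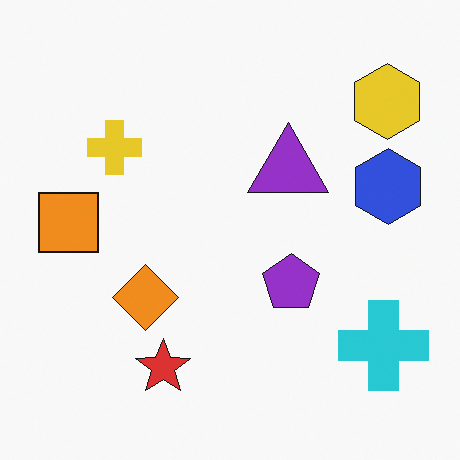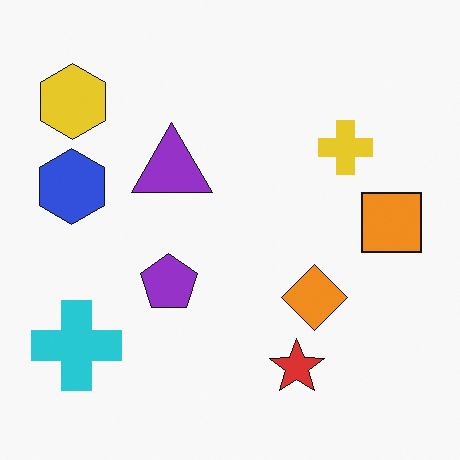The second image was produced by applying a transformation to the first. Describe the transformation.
The second image is the first flipped horizontally (left ↔ right).

The orange square is in the left of the first image and the right of the second — shapes on opposite sides of the vertical midline have swapped in a mirror flip.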